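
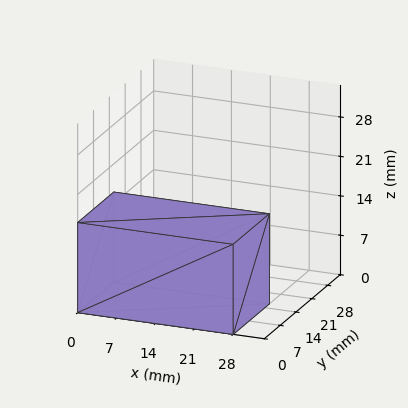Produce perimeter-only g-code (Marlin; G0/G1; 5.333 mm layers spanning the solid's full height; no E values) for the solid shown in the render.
Reading the render: the shape is a rectangular box, roughly 28 × 16 mm footprint and 16 mm tall (dimensions read to the nearest mm from the axis ticks). For the g-code, the solid's height is divided into equal slices at the stated Δz and each level perimeter traced with G1 moves after a G0 lift.

; perimeter-only toolpath
G21 ; units = mm
G90 ; absolute positioning
G28 ; home
; layer 1
G0 Z5.333
G0 X0.000 Y0.000
G1 X28.000 Y0.000
G1 X28.000 Y16.000
G1 X0.000 Y16.000
G1 X0.000 Y0.000
; layer 2
G0 Z10.667
G0 X0.000 Y0.000
G1 X28.000 Y0.000
G1 X28.000 Y16.000
G1 X0.000 Y16.000
G1 X0.000 Y0.000
; layer 3
G0 Z16.000
G0 X0.000 Y0.000
G1 X28.000 Y0.000
G1 X28.000 Y16.000
G1 X0.000 Y16.000
G1 X0.000 Y0.000
M2 ; end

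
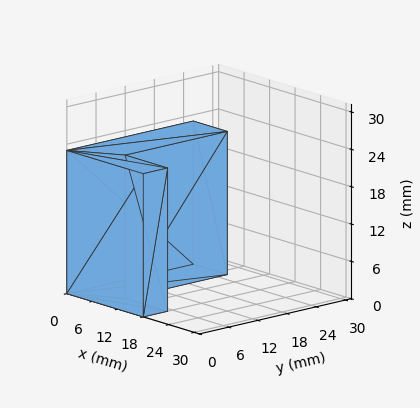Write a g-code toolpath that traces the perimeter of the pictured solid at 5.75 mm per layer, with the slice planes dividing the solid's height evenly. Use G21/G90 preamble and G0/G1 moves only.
Reading the render: the shape is an L-shaped prism: outer 18 × 26 mm, arm thicknesses ≈ 5 mm (horizontal) and 8 mm (vertical), extruded 23 mm in z (dimensions read to the nearest mm from the axis ticks). For the g-code, the solid's height is divided into equal slices at the stated Δz and each level perimeter traced with G1 moves after a G0 lift.

; perimeter-only toolpath
G21 ; units = mm
G90 ; absolute positioning
G28 ; home
; layer 1
G0 Z5.75
G0 X0.00 Y0.00
G1 X18.00 Y0.00
G1 X18.00 Y5.00
G1 X8.00 Y5.00
G1 X8.00 Y26.00
G1 X0.00 Y26.00
G1 X0.00 Y0.00
; layer 2
G0 Z11.50
G0 X0.00 Y0.00
G1 X18.00 Y0.00
G1 X18.00 Y5.00
G1 X8.00 Y5.00
G1 X8.00 Y26.00
G1 X0.00 Y26.00
G1 X0.00 Y0.00
; layer 3
G0 Z17.25
G0 X0.00 Y0.00
G1 X18.00 Y0.00
G1 X18.00 Y5.00
G1 X8.00 Y5.00
G1 X8.00 Y26.00
G1 X0.00 Y26.00
G1 X0.00 Y0.00
; layer 4
G0 Z23.00
G0 X0.00 Y0.00
G1 X18.00 Y0.00
G1 X18.00 Y5.00
G1 X8.00 Y5.00
G1 X8.00 Y26.00
G1 X0.00 Y26.00
G1 X0.00 Y0.00
M2 ; end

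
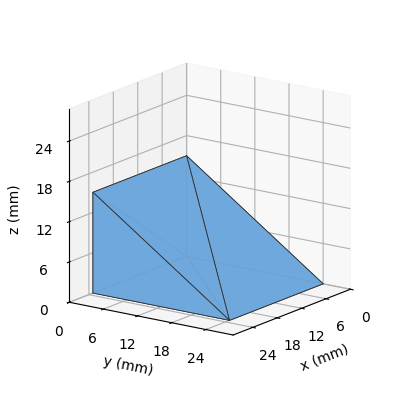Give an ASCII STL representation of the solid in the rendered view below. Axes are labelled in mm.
Reading the render: the shape is a wedge (ramp): 23 × 24 mm base, rising to 15 mm along the y=0 edge and sloping linearly to z=0 at y=24 (dimensions read to the nearest mm from the axis ticks). For the STL, each face is triangulated and given an outward normal.

solid part
  facet normal 0.0000 0.0000 -1.0000
    outer loop
      vertex 23.0 24.0 0.0
      vertex 23.0 0.0 0.0
      vertex 0.0 0.0 0.0
    endloop
  endfacet
  facet normal 0.0000 0.0000 -1.0000
    outer loop
      vertex 0.0 24.0 0.0
      vertex 23.0 24.0 0.0
      vertex 0.0 0.0 0.0
    endloop
  endfacet
  facet normal 0.0000 -1.0000 0.0000
    outer loop
      vertex 0.0 0.0 0.0
      vertex 23.0 0.0 0.0
      vertex 23.0 0.0 15.0
    endloop
  endfacet
  facet normal 0.0000 -1.0000 0.0000
    outer loop
      vertex 0.0 0.0 0.0
      vertex 23.0 0.0 15.0
      vertex 0.0 0.0 15.0
    endloop
  endfacet
  facet normal 0.0000 0.5300 0.8480
    outer loop
      vertex 0.0 0.0 15.0
      vertex 23.0 0.0 15.0
      vertex 23.0 24.0 0.0
    endloop
  endfacet
  facet normal 0.0000 0.5300 0.8480
    outer loop
      vertex 0.0 0.0 15.0
      vertex 23.0 24.0 0.0
      vertex 0.0 24.0 0.0
    endloop
  endfacet
  facet normal -1.0000 0.0000 0.0000
    outer loop
      vertex 0.0 0.0 15.0
      vertex 0.0 24.0 0.0
      vertex 0.0 0.0 0.0
    endloop
  endfacet
  facet normal 1.0000 0.0000 0.0000
    outer loop
      vertex 23.0 0.0 0.0
      vertex 23.0 24.0 0.0
      vertex 23.0 0.0 15.0
    endloop
  endfacet
endsolid part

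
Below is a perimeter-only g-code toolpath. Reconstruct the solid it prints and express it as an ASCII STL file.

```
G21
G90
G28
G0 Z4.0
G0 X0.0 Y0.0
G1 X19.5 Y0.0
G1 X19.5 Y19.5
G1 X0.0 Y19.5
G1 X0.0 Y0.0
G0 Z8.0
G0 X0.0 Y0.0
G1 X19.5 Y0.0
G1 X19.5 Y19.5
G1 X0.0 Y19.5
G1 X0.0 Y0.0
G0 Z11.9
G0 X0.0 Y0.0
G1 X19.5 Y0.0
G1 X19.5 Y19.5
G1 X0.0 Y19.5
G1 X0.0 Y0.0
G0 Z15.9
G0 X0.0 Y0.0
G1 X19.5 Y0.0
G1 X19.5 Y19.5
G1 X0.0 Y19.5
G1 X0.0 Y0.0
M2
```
solid part
  facet normal 0.0000 0.0000 -1.0000
    outer loop
      vertex 19.5 19.5 0.0
      vertex 19.5 0.0 0.0
      vertex 0.0 0.0 0.0
    endloop
  endfacet
  facet normal 0.0000 0.0000 -1.0000
    outer loop
      vertex 0.0 19.5 0.0
      vertex 19.5 19.5 0.0
      vertex 0.0 0.0 0.0
    endloop
  endfacet
  facet normal 0.0000 0.0000 1.0000
    outer loop
      vertex 0.0 0.0 15.9
      vertex 19.5 0.0 15.9
      vertex 19.5 19.5 15.9
    endloop
  endfacet
  facet normal 0.0000 0.0000 1.0000
    outer loop
      vertex 0.0 0.0 15.9
      vertex 19.5 19.5 15.9
      vertex 0.0 19.5 15.9
    endloop
  endfacet
  facet normal 0.0000 -1.0000 0.0000
    outer loop
      vertex 0.0 0.0 0.0
      vertex 19.5 0.0 0.0
      vertex 19.5 0.0 15.9
    endloop
  endfacet
  facet normal 0.0000 -1.0000 0.0000
    outer loop
      vertex 0.0 0.0 0.0
      vertex 19.5 0.0 15.9
      vertex 0.0 0.0 15.9
    endloop
  endfacet
  facet normal 0.0000 1.0000 0.0000
    outer loop
      vertex 19.5 19.5 15.9
      vertex 19.5 19.5 0.0
      vertex 0.0 19.5 0.0
    endloop
  endfacet
  facet normal 0.0000 1.0000 0.0000
    outer loop
      vertex 0.0 19.5 15.9
      vertex 19.5 19.5 15.9
      vertex 0.0 19.5 0.0
    endloop
  endfacet
  facet normal -1.0000 0.0000 0.0000
    outer loop
      vertex 0.0 19.5 15.9
      vertex 0.0 19.5 0.0
      vertex 0.0 0.0 0.0
    endloop
  endfacet
  facet normal -1.0000 0.0000 0.0000
    outer loop
      vertex 0.0 0.0 15.9
      vertex 0.0 19.5 15.9
      vertex 0.0 0.0 0.0
    endloop
  endfacet
  facet normal 1.0000 0.0000 0.0000
    outer loop
      vertex 19.5 0.0 0.0
      vertex 19.5 19.5 0.0
      vertex 19.5 19.5 15.9
    endloop
  endfacet
  facet normal 1.0000 0.0000 0.0000
    outer loop
      vertex 19.5 0.0 0.0
      vertex 19.5 19.5 15.9
      vertex 19.5 0.0 15.9
    endloop
  endfacet
endsolid part

The G0 Z moves step by Δz≈4.0 mm. Every layer's G1 loop is the same polygon, so the solid is a straight extrusion of it from z=0 to z≈15.9. Closing with flat bottom and top caps and triangulating gives 12 facets — a rectangular box, roughly 19.5 × 19.5 mm footprint and 15.9 mm tall.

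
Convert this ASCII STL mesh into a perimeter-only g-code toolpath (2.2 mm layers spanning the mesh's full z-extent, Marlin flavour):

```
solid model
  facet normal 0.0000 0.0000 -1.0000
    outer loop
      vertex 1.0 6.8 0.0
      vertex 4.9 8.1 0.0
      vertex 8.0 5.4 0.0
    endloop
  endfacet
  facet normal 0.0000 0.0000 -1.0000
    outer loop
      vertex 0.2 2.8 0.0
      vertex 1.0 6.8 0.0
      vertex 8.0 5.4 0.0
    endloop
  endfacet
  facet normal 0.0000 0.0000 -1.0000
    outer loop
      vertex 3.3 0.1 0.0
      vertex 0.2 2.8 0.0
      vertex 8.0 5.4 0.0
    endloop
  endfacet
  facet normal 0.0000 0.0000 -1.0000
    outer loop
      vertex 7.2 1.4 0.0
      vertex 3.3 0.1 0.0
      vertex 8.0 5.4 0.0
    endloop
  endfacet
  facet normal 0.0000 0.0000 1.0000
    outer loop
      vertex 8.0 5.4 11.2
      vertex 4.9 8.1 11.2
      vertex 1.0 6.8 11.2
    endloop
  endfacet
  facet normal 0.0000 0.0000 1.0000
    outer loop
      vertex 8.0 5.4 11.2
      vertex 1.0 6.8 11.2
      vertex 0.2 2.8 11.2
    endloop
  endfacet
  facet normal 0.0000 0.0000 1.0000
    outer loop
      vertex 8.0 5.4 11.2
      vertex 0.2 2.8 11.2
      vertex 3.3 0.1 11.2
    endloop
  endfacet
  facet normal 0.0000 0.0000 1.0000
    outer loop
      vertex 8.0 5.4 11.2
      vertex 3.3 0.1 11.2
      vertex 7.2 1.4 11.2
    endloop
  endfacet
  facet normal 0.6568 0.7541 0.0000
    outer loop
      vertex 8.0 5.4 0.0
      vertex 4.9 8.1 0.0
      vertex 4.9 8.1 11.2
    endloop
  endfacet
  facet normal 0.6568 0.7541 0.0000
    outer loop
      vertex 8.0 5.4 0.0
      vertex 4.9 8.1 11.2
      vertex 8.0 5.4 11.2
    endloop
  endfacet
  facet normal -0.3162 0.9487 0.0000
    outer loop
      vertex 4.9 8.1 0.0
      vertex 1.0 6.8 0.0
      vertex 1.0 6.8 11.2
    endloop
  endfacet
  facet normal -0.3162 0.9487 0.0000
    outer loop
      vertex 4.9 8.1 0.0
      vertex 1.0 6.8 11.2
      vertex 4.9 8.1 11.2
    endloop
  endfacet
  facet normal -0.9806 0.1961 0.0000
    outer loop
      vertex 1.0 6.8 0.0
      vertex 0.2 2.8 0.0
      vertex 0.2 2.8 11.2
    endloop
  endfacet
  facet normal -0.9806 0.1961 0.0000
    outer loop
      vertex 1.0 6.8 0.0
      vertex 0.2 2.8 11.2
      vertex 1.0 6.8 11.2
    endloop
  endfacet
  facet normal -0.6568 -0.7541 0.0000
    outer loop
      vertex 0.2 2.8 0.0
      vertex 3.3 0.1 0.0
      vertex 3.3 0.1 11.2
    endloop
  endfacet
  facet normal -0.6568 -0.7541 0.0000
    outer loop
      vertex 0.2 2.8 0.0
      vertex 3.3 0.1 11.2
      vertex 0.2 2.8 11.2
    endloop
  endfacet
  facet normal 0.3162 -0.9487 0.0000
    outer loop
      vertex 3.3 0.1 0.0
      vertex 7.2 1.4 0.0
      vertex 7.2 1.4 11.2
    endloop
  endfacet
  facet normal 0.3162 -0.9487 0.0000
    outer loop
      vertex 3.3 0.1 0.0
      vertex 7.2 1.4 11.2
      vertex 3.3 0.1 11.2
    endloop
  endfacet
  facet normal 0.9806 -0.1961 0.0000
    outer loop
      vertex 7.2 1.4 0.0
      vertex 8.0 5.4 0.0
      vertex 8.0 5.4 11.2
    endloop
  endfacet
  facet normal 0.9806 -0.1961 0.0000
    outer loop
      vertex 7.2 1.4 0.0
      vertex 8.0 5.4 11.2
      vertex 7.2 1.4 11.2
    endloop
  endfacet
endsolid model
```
; perimeter-only toolpath
G21 ; units = mm
G90 ; absolute positioning
G28 ; home
; layer 1
G0 Z2.2
G0 X8.0 Y5.4
G1 X4.9 Y8.1
G1 X1.0 Y6.8
G1 X0.2 Y2.8
G1 X3.3 Y0.1
G1 X7.2 Y1.4
G1 X8.0 Y5.4
; layer 2
G0 Z4.5
G0 X8.0 Y5.4
G1 X4.9 Y8.1
G1 X1.0 Y6.8
G1 X0.2 Y2.8
G1 X3.3 Y0.1
G1 X7.2 Y1.4
G1 X8.0 Y5.4
; layer 3
G0 Z6.7
G0 X8.0 Y5.4
G1 X4.9 Y8.1
G1 X1.0 Y6.8
G1 X0.2 Y2.8
G1 X3.3 Y0.1
G1 X7.2 Y1.4
G1 X8.0 Y5.4
; layer 4
G0 Z9.0
G0 X8.0 Y5.4
G1 X4.9 Y8.1
G1 X1.0 Y6.8
G1 X0.2 Y2.8
G1 X3.3 Y0.1
G1 X7.2 Y1.4
G1 X8.0 Y5.4
; layer 5
G0 Z11.2
G0 X8.0 Y5.4
G1 X4.9 Y8.1
G1 X1.0 Y6.8
G1 X0.2 Y2.8
G1 X3.3 Y0.1
G1 X7.2 Y1.4
G1 X8.0 Y5.4
M2 ; end

The solid is a regular 6-sided prism (a cylinder approximated with 6 flat sides), circumscribed radius ≈ 4.1 mm, height ≈ 11.2 mm. Slicing at Δz = 2.2 mm — 5 equal slices spanning the solid's height, so layer i sits at z = i·h/5 — gives 5 non-empty perimeters. Each is a 6-segment closed polygon; G0 lifts to the layer z and rapids to the start vertex, then G1 traces the edges.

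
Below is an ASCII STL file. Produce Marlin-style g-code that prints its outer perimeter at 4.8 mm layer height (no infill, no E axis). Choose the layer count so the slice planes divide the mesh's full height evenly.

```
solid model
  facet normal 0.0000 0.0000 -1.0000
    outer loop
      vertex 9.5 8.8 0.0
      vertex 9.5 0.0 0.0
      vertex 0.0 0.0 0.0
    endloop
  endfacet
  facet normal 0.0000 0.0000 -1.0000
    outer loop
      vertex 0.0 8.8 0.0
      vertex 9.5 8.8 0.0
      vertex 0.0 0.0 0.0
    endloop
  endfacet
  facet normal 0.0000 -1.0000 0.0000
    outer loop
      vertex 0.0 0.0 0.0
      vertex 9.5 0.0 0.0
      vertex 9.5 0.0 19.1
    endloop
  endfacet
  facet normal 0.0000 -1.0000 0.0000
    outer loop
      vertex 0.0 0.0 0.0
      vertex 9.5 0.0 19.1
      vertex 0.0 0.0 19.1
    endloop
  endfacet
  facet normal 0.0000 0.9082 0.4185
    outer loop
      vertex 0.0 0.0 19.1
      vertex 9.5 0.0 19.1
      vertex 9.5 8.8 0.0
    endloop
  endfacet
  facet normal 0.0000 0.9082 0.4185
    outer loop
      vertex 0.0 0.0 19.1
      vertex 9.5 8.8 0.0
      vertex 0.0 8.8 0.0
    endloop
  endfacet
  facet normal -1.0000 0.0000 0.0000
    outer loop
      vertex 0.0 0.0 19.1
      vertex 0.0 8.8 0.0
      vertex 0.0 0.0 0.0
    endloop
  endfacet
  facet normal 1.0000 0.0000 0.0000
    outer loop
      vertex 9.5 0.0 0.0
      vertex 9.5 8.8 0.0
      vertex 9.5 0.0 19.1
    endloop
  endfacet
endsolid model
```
; perimeter-only toolpath
G21 ; units = mm
G90 ; absolute positioning
G28 ; home
; layer 1
G0 Z4.8
G0 X0.0 Y0.0
G1 X9.5 Y0.0
G1 X9.5 Y6.6
G1 X0.0 Y6.6
G1 X0.0 Y0.0
; layer 2
G0 Z9.6
G0 X0.0 Y0.0
G1 X9.5 Y0.0
G1 X9.5 Y4.4
G1 X0.0 Y4.4
G1 X0.0 Y0.0
; layer 3
G0 Z14.3
G0 X0.0 Y0.0
G1 X9.5 Y0.0
G1 X9.5 Y2.2
G1 X0.0 Y2.2
G1 X0.0 Y0.0
M2 ; end

The solid is a wedge (ramp): 9.5 × 8.8 mm base, rising to 19.1 mm along the y=0 edge and sloping linearly to z=0 at y=8.8. Slicing at Δz = 4.8 mm — 4 equal slices spanning the solid's height, so layer i sits at z = i·h/4 — gives 3 non-empty perimeters. Each is a 4-segment closed polygon; G0 lifts to the layer z and rapids to the start vertex, then G1 traces the edges. The cross-section shrinks linearly with z (the slice at the apex is degenerate and omitted).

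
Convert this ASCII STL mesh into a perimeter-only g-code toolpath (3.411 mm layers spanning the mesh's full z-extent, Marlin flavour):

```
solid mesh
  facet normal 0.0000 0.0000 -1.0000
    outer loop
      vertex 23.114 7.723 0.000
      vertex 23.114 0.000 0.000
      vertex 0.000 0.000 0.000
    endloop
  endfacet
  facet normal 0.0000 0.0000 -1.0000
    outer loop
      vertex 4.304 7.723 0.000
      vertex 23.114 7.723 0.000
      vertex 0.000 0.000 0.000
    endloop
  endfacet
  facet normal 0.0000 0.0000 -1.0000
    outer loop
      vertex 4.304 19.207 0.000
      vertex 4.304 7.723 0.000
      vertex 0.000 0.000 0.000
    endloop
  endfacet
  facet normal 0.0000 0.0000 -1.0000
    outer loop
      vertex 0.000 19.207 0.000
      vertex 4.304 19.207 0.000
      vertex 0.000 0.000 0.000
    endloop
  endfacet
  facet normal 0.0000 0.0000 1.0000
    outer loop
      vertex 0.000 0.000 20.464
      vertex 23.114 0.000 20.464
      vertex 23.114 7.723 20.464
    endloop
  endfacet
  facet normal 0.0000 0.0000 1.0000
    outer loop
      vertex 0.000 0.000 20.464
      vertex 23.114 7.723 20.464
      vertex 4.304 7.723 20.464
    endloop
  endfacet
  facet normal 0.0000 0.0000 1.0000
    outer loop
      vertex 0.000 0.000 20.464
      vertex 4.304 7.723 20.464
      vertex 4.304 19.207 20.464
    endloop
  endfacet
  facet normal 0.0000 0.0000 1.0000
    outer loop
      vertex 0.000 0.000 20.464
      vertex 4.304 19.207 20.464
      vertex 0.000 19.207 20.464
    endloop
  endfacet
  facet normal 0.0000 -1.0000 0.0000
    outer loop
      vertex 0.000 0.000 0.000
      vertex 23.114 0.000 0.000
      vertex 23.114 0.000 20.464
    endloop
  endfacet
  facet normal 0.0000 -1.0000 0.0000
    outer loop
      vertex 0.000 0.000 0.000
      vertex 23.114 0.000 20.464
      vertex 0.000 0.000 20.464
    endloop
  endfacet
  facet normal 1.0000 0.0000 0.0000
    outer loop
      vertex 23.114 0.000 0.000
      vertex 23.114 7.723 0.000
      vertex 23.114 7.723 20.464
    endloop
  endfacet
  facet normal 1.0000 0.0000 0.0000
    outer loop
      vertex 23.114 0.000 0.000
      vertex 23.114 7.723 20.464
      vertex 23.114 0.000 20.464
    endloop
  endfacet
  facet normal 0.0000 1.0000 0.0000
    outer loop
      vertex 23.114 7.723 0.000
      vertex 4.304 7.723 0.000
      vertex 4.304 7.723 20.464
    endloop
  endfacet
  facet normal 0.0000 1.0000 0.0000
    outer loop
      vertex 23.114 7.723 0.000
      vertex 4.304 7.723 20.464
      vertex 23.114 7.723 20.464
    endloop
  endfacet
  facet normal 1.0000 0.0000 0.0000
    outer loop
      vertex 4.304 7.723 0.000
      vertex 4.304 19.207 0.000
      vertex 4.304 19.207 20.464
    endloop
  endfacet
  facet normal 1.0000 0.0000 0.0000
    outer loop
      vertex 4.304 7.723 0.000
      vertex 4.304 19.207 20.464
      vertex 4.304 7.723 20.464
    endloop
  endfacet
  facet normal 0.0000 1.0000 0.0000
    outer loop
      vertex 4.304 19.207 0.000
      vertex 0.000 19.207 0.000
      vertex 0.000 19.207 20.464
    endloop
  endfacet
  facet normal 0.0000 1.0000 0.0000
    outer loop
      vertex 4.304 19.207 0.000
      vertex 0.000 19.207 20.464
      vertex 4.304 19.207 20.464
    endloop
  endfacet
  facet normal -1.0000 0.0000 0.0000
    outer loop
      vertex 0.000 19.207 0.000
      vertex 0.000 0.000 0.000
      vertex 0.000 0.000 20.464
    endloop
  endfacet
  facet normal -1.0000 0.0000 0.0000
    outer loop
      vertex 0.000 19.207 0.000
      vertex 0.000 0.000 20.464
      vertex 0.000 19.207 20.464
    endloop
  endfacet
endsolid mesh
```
; perimeter-only toolpath
G21 ; units = mm
G90 ; absolute positioning
G28 ; home
; layer 1
G0 Z3.411
G0 X0.000 Y0.000
G1 X23.114 Y0.000
G1 X23.114 Y7.723
G1 X4.304 Y7.723
G1 X4.304 Y19.207
G1 X0.000 Y19.207
G1 X0.000 Y0.000
; layer 2
G0 Z6.821
G0 X0.000 Y0.000
G1 X23.114 Y0.000
G1 X23.114 Y7.723
G1 X4.304 Y7.723
G1 X4.304 Y19.207
G1 X0.000 Y19.207
G1 X0.000 Y0.000
; layer 3
G0 Z10.232
G0 X0.000 Y0.000
G1 X23.114 Y0.000
G1 X23.114 Y7.723
G1 X4.304 Y7.723
G1 X4.304 Y19.207
G1 X0.000 Y19.207
G1 X0.000 Y0.000
; layer 4
G0 Z13.643
G0 X0.000 Y0.000
G1 X23.114 Y0.000
G1 X23.114 Y7.723
G1 X4.304 Y7.723
G1 X4.304 Y19.207
G1 X0.000 Y19.207
G1 X0.000 Y0.000
; layer 5
G0 Z17.053
G0 X0.000 Y0.000
G1 X23.114 Y0.000
G1 X23.114 Y7.723
G1 X4.304 Y7.723
G1 X4.304 Y19.207
G1 X0.000 Y19.207
G1 X0.000 Y0.000
; layer 6
G0 Z20.464
G0 X0.000 Y0.000
G1 X23.114 Y0.000
G1 X23.114 Y7.723
G1 X4.304 Y7.723
G1 X4.304 Y19.207
G1 X0.000 Y19.207
G1 X0.000 Y0.000
M2 ; end

The solid is an L-shaped prism: outer 23.1 × 19.2 mm, arm thicknesses ≈ 7.72 mm (horizontal) and 4.3 mm (vertical), extruded 20.5 mm in z. Slicing at Δz = 3.411 mm — 6 equal slices spanning the solid's height, so layer i sits at z = i·h/6 — gives 6 non-empty perimeters. Each is a 6-segment closed polygon; G0 lifts to the layer z and rapids to the start vertex, then G1 traces the edges.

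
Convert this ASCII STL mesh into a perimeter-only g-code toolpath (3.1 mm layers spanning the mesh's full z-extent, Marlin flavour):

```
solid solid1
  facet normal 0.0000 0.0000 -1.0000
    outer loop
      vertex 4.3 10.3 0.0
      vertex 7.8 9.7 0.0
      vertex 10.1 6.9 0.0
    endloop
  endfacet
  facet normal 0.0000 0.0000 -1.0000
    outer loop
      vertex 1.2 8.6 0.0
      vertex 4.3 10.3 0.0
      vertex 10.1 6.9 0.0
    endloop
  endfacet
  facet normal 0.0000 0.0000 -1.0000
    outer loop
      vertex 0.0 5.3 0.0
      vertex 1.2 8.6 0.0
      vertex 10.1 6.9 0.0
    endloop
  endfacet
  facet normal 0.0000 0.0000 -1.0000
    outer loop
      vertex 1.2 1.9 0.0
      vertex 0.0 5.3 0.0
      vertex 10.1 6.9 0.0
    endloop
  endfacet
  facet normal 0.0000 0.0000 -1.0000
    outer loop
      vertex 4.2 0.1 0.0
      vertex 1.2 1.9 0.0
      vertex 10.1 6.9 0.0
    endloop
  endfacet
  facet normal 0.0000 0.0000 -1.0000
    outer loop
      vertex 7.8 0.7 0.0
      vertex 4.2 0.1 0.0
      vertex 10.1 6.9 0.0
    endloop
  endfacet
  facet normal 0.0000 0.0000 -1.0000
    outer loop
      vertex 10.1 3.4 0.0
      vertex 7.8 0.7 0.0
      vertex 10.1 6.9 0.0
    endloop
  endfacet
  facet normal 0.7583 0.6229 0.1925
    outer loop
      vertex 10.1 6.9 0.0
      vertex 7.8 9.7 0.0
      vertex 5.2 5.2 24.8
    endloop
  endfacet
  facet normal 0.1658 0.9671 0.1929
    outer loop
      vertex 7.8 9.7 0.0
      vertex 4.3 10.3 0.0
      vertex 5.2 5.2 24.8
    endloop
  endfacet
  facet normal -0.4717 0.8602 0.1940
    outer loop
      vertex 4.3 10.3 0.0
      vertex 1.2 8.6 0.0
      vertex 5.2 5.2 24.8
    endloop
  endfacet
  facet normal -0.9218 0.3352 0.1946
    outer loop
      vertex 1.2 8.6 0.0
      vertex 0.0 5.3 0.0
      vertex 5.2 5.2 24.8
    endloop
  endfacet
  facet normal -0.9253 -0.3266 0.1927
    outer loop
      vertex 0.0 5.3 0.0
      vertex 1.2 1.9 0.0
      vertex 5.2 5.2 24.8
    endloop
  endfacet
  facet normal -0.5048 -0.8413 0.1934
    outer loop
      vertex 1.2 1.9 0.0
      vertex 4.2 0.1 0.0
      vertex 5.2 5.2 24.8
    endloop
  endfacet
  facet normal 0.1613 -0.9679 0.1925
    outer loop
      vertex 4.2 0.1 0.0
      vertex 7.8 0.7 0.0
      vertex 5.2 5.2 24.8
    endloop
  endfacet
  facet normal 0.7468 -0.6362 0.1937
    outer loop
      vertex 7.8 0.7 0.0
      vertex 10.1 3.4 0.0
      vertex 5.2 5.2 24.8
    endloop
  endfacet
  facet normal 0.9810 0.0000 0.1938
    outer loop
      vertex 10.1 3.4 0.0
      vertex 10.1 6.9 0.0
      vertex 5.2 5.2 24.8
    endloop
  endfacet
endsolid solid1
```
; perimeter-only toolpath
G21 ; units = mm
G90 ; absolute positioning
G28 ; home
; layer 1
G0 Z3.1
G0 X9.5 Y6.7
G1 X7.5 Y9.1
G1 X4.4 Y9.7
G1 X1.7 Y8.2
G1 X0.7 Y5.3
G1 X1.7 Y2.3
G1 X4.3 Y0.7
G1 X7.5 Y1.3
G1 X9.5 Y3.6
G1 X9.5 Y6.7
; layer 2
G0 Z6.2
G0 X8.9 Y6.5
G1 X7.1 Y8.6
G1 X4.5 Y9.0
G1 X2.2 Y7.7
G1 X1.3 Y5.3
G1 X2.2 Y2.7
G1 X4.5 Y1.4
G1 X7.1 Y1.8
G1 X8.9 Y3.8
G1 X8.9 Y6.5
; layer 3
G0 Z9.3
G0 X8.3 Y6.3
G1 X6.8 Y8.0
G1 X4.6 Y8.4
G1 X2.7 Y7.3
G1 X2.0 Y5.3
G1 X2.7 Y3.1
G1 X4.6 Y2.0
G1 X6.8 Y2.4
G1 X8.3 Y4.1
G1 X8.3 Y6.3
; layer 4
G0 Z12.4
G0 X7.7 Y6.1
G1 X6.5 Y7.4
G1 X4.8 Y7.8
G1 X3.2 Y6.9
G1 X2.6 Y5.2
G1 X3.2 Y3.5
G1 X4.7 Y2.6
G1 X6.5 Y3.0
G1 X7.7 Y4.3
G1 X7.7 Y6.1
; layer 5
G0 Z15.5
G0 X7.0 Y5.8
G1 X6.2 Y6.9
G1 X4.9 Y7.1
G1 X3.7 Y6.5
G1 X3.2 Y5.2
G1 X3.7 Y4.0
G1 X4.8 Y3.3
G1 X6.2 Y3.5
G1 X7.0 Y4.5
G1 X7.0 Y5.8
; layer 6
G0 Z18.6
G0 X6.4 Y5.6
G1 X5.9 Y6.3
G1 X5.0 Y6.5
G1 X4.2 Y6.1
G1 X3.9 Y5.2
G1 X4.2 Y4.4
G1 X5.0 Y3.9
G1 X5.9 Y4.1
G1 X6.4 Y4.8
G1 X6.4 Y5.6
; layer 7
G0 Z21.7
G0 X5.8 Y5.4
G1 X5.5 Y5.8
G1 X5.1 Y5.8
G1 X4.7 Y5.6
G1 X4.5 Y5.2
G1 X4.7 Y4.8
G1 X5.1 Y4.6
G1 X5.5 Y4.6
G1 X5.8 Y5.0
G1 X5.8 Y5.4
M2 ; end

The solid is a regular 9-sided pyramid, base circumscribed radius ≈ 5.2 mm, apex at z ≈ 24.8 mm. Slicing at Δz = 3.1 mm — 8 equal slices spanning the solid's height, so layer i sits at z = i·h/8 — gives 7 non-empty perimeters. Each is a 9-segment closed polygon; G0 lifts to the layer z and rapids to the start vertex, then G1 traces the edges. The cross-section shrinks linearly with z (the slice at the apex is degenerate and omitted).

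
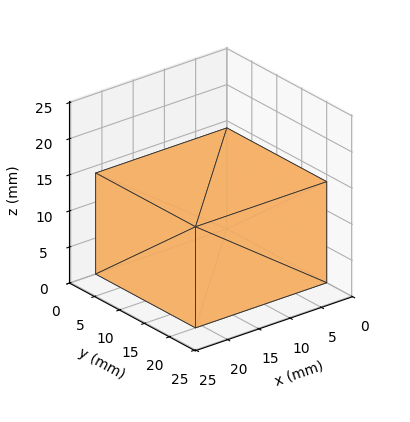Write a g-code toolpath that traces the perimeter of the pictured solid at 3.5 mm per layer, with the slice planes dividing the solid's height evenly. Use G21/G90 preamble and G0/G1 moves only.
Reading the render: the shape is a rectangular box, roughly 21 × 20 mm footprint and 14 mm tall (dimensions read to the nearest mm from the axis ticks). For the g-code, the solid's height is divided into equal slices at the stated Δz and each level perimeter traced with G1 moves after a G0 lift.

; perimeter-only toolpath
G21 ; units = mm
G90 ; absolute positioning
G28 ; home
; layer 1
G0 Z3.5
G0 X0.0 Y0.0
G1 X21.0 Y0.0
G1 X21.0 Y20.0
G1 X0.0 Y20.0
G1 X0.0 Y0.0
; layer 2
G0 Z7.0
G0 X0.0 Y0.0
G1 X21.0 Y0.0
G1 X21.0 Y20.0
G1 X0.0 Y20.0
G1 X0.0 Y0.0
; layer 3
G0 Z10.5
G0 X0.0 Y0.0
G1 X21.0 Y0.0
G1 X21.0 Y20.0
G1 X0.0 Y20.0
G1 X0.0 Y0.0
; layer 4
G0 Z14.0
G0 X0.0 Y0.0
G1 X21.0 Y0.0
G1 X21.0 Y20.0
G1 X0.0 Y20.0
G1 X0.0 Y0.0
M2 ; end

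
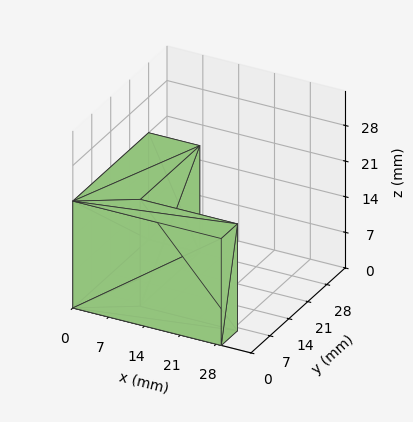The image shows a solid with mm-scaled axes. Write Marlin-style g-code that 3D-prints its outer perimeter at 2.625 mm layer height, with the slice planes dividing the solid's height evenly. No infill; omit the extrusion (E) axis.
Reading the render: the shape is an L-shaped prism: outer 29 × 28 mm, arm thicknesses ≈ 6 mm (horizontal) and 10 mm (vertical), extruded 21 mm in z (dimensions read to the nearest mm from the axis ticks). For the g-code, the solid's height is divided into equal slices at the stated Δz and each level perimeter traced with G1 moves after a G0 lift.

; perimeter-only toolpath
G21 ; units = mm
G90 ; absolute positioning
G28 ; home
; layer 1
G0 Z2.625
G0 X0.000 Y0.000
G1 X29.000 Y0.000
G1 X29.000 Y6.000
G1 X10.000 Y6.000
G1 X10.000 Y28.000
G1 X0.000 Y28.000
G1 X0.000 Y0.000
; layer 2
G0 Z5.250
G0 X0.000 Y0.000
G1 X29.000 Y0.000
G1 X29.000 Y6.000
G1 X10.000 Y6.000
G1 X10.000 Y28.000
G1 X0.000 Y28.000
G1 X0.000 Y0.000
; layer 3
G0 Z7.875
G0 X0.000 Y0.000
G1 X29.000 Y0.000
G1 X29.000 Y6.000
G1 X10.000 Y6.000
G1 X10.000 Y28.000
G1 X0.000 Y28.000
G1 X0.000 Y0.000
; layer 4
G0 Z10.500
G0 X0.000 Y0.000
G1 X29.000 Y0.000
G1 X29.000 Y6.000
G1 X10.000 Y6.000
G1 X10.000 Y28.000
G1 X0.000 Y28.000
G1 X0.000 Y0.000
; layer 5
G0 Z13.125
G0 X0.000 Y0.000
G1 X29.000 Y0.000
G1 X29.000 Y6.000
G1 X10.000 Y6.000
G1 X10.000 Y28.000
G1 X0.000 Y28.000
G1 X0.000 Y0.000
; layer 6
G0 Z15.750
G0 X0.000 Y0.000
G1 X29.000 Y0.000
G1 X29.000 Y6.000
G1 X10.000 Y6.000
G1 X10.000 Y28.000
G1 X0.000 Y28.000
G1 X0.000 Y0.000
; layer 7
G0 Z18.375
G0 X0.000 Y0.000
G1 X29.000 Y0.000
G1 X29.000 Y6.000
G1 X10.000 Y6.000
G1 X10.000 Y28.000
G1 X0.000 Y28.000
G1 X0.000 Y0.000
; layer 8
G0 Z21.000
G0 X0.000 Y0.000
G1 X29.000 Y0.000
G1 X29.000 Y6.000
G1 X10.000 Y6.000
G1 X10.000 Y28.000
G1 X0.000 Y28.000
G1 X0.000 Y0.000
M2 ; end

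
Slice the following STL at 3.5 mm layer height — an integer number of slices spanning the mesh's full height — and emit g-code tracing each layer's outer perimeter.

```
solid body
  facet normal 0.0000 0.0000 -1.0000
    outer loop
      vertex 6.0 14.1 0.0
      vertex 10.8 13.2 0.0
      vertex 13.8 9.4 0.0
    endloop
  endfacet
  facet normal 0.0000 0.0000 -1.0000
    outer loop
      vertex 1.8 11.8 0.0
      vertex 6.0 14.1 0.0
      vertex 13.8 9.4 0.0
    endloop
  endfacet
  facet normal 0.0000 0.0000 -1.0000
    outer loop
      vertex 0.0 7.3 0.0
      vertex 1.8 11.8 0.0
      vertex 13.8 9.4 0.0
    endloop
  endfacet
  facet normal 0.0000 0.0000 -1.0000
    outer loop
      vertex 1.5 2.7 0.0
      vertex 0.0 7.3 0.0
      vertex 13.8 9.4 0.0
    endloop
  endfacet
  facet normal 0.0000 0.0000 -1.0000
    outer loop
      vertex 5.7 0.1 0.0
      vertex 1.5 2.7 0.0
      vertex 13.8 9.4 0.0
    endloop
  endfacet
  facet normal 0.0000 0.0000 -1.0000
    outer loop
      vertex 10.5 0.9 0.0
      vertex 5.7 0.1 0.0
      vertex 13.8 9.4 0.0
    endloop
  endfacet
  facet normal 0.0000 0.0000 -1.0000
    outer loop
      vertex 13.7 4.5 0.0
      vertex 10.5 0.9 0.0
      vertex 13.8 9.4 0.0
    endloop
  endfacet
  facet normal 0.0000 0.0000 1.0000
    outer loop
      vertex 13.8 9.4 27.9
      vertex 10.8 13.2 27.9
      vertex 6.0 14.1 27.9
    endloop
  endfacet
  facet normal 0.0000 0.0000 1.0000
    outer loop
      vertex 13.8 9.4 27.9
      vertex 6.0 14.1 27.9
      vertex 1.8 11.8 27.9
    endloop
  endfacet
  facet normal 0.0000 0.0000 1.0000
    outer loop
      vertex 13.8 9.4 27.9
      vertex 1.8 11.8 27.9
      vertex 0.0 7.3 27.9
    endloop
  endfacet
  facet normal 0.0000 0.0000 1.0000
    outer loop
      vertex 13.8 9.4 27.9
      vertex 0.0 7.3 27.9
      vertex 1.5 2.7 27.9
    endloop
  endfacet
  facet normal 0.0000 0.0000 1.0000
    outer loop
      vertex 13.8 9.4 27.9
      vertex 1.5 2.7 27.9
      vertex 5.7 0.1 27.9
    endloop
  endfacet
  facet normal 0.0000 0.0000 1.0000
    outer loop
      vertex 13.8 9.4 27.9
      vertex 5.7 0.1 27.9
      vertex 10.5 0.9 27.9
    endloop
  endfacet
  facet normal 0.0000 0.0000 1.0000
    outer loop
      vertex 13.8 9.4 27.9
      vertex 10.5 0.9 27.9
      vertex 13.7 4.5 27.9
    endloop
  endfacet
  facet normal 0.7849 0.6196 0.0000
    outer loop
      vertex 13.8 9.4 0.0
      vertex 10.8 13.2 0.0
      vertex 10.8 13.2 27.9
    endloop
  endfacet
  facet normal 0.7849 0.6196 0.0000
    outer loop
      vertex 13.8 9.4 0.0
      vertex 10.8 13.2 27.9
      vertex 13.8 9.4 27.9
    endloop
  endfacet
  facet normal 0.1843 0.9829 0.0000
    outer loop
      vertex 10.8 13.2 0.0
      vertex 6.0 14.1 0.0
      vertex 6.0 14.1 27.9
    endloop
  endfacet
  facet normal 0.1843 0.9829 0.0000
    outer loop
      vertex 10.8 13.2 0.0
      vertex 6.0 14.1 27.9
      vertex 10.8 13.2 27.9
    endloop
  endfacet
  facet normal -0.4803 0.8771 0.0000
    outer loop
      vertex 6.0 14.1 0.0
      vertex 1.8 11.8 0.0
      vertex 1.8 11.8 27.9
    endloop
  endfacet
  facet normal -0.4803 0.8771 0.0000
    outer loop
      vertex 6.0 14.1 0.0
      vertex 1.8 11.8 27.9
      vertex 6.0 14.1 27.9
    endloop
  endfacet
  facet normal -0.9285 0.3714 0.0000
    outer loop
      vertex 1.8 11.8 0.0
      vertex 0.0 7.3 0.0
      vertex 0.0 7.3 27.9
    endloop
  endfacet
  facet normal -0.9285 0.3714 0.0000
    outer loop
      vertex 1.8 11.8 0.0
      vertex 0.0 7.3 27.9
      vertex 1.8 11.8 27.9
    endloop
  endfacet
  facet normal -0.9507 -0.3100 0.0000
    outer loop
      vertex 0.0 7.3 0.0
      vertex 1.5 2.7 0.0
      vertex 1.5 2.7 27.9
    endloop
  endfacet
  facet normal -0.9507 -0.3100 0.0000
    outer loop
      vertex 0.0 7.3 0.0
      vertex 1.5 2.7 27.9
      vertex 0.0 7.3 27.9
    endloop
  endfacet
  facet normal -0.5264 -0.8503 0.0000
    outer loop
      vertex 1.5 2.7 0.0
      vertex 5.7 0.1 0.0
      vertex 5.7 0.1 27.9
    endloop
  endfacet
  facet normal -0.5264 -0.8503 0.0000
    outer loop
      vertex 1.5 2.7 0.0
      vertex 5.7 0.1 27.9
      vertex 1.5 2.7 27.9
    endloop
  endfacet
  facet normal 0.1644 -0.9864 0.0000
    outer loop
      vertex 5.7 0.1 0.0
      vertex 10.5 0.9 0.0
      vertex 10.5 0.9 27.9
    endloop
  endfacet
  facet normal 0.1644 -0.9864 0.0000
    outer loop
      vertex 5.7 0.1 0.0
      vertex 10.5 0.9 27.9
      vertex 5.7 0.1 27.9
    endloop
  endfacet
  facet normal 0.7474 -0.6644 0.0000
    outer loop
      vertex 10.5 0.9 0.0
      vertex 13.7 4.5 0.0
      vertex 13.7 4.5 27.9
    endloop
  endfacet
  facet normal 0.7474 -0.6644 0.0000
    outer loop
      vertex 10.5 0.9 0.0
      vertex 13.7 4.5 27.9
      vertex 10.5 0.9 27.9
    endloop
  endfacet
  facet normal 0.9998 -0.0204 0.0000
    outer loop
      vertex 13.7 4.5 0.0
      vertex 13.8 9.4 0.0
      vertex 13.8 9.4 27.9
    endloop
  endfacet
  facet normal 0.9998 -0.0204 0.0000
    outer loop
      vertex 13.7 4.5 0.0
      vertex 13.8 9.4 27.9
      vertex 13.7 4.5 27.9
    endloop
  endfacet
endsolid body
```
; perimeter-only toolpath
G21 ; units = mm
G90 ; absolute positioning
G28 ; home
; layer 1
G0 Z3.5
G0 X13.8 Y9.4
G1 X10.8 Y13.2
G1 X6.0 Y14.1
G1 X1.8 Y11.8
G1 X0.0 Y7.3
G1 X1.5 Y2.7
G1 X5.7 Y0.1
G1 X10.5 Y0.9
G1 X13.7 Y4.5
G1 X13.8 Y9.4
; layer 2
G0 Z7.0
G0 X13.8 Y9.4
G1 X10.8 Y13.2
G1 X6.0 Y14.1
G1 X1.8 Y11.8
G1 X0.0 Y7.3
G1 X1.5 Y2.7
G1 X5.7 Y0.1
G1 X10.5 Y0.9
G1 X13.7 Y4.5
G1 X13.8 Y9.4
; layer 3
G0 Z10.5
G0 X13.8 Y9.4
G1 X10.8 Y13.2
G1 X6.0 Y14.1
G1 X1.8 Y11.8
G1 X0.0 Y7.3
G1 X1.5 Y2.7
G1 X5.7 Y0.1
G1 X10.5 Y0.9
G1 X13.7 Y4.5
G1 X13.8 Y9.4
; layer 4
G0 Z13.9
G0 X13.8 Y9.4
G1 X10.8 Y13.2
G1 X6.0 Y14.1
G1 X1.8 Y11.8
G1 X0.0 Y7.3
G1 X1.5 Y2.7
G1 X5.7 Y0.1
G1 X10.5 Y0.9
G1 X13.7 Y4.5
G1 X13.8 Y9.4
; layer 5
G0 Z17.4
G0 X13.8 Y9.4
G1 X10.8 Y13.2
G1 X6.0 Y14.1
G1 X1.8 Y11.8
G1 X0.0 Y7.3
G1 X1.5 Y2.7
G1 X5.7 Y0.1
G1 X10.5 Y0.9
G1 X13.7 Y4.5
G1 X13.8 Y9.4
; layer 6
G0 Z20.9
G0 X13.8 Y9.4
G1 X10.8 Y13.2
G1 X6.0 Y14.1
G1 X1.8 Y11.8
G1 X0.0 Y7.3
G1 X1.5 Y2.7
G1 X5.7 Y0.1
G1 X10.5 Y0.9
G1 X13.7 Y4.5
G1 X13.8 Y9.4
; layer 7
G0 Z24.4
G0 X13.8 Y9.4
G1 X10.8 Y13.2
G1 X6.0 Y14.1
G1 X1.8 Y11.8
G1 X0.0 Y7.3
G1 X1.5 Y2.7
G1 X5.7 Y0.1
G1 X10.5 Y0.9
G1 X13.7 Y4.5
G1 X13.8 Y9.4
; layer 8
G0 Z27.9
G0 X13.8 Y9.4
G1 X10.8 Y13.2
G1 X6.0 Y14.1
G1 X1.8 Y11.8
G1 X0.0 Y7.3
G1 X1.5 Y2.7
G1 X5.7 Y0.1
G1 X10.5 Y0.9
G1 X13.7 Y4.5
G1 X13.8 Y9.4
M2 ; end

The solid is a regular 9-sided prism (a cylinder approximated with 9 flat sides), circumscribed radius ≈ 7.1 mm, height ≈ 27.9 mm. Slicing at Δz = 3.5 mm — 8 equal slices spanning the solid's height, so layer i sits at z = i·h/8 — gives 8 non-empty perimeters. Each is a 9-segment closed polygon; G0 lifts to the layer z and rapids to the start vertex, then G1 traces the edges.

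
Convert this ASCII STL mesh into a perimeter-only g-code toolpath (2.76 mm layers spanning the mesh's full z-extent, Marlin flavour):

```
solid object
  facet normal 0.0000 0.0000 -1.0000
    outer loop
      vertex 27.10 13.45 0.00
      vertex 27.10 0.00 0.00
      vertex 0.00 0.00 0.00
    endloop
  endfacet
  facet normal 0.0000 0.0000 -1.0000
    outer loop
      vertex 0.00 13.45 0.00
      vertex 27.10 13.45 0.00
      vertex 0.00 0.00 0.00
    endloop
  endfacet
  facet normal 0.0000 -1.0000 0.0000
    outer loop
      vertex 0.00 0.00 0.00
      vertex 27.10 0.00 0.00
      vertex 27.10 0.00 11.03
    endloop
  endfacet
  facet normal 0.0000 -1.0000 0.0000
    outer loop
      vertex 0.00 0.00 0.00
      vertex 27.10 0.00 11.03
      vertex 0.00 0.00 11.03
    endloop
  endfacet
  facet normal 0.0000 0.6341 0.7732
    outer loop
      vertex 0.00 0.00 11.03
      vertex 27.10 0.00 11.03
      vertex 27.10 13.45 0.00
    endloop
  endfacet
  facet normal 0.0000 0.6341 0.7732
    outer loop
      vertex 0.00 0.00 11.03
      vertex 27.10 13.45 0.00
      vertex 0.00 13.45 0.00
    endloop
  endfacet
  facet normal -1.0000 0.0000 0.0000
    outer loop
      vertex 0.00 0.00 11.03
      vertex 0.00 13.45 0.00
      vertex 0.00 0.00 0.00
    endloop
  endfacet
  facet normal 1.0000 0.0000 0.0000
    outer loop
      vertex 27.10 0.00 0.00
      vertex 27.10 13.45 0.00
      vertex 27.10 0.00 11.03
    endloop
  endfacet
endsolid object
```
; perimeter-only toolpath
G21 ; units = mm
G90 ; absolute positioning
G28 ; home
; layer 1
G0 Z2.76
G0 X0.00 Y0.00
G1 X27.10 Y0.00
G1 X27.10 Y10.09
G1 X0.00 Y10.09
G1 X0.00 Y0.00
; layer 2
G0 Z5.51
G0 X0.00 Y0.00
G1 X27.10 Y0.00
G1 X27.10 Y6.72
G1 X0.00 Y6.72
G1 X0.00 Y0.00
; layer 3
G0 Z8.27
G0 X0.00 Y0.00
G1 X27.10 Y0.00
G1 X27.10 Y3.36
G1 X0.00 Y3.36
G1 X0.00 Y0.00
M2 ; end

The solid is a wedge (ramp): 27.1 × 13.4 mm base, rising to 11 mm along the y=0 edge and sloping linearly to z=0 at y=13.4. Slicing at Δz = 2.76 mm — 4 equal slices spanning the solid's height, so layer i sits at z = i·h/4 — gives 3 non-empty perimeters. Each is a 4-segment closed polygon; G0 lifts to the layer z and rapids to the start vertex, then G1 traces the edges. The cross-section shrinks linearly with z (the slice at the apex is degenerate and omitted).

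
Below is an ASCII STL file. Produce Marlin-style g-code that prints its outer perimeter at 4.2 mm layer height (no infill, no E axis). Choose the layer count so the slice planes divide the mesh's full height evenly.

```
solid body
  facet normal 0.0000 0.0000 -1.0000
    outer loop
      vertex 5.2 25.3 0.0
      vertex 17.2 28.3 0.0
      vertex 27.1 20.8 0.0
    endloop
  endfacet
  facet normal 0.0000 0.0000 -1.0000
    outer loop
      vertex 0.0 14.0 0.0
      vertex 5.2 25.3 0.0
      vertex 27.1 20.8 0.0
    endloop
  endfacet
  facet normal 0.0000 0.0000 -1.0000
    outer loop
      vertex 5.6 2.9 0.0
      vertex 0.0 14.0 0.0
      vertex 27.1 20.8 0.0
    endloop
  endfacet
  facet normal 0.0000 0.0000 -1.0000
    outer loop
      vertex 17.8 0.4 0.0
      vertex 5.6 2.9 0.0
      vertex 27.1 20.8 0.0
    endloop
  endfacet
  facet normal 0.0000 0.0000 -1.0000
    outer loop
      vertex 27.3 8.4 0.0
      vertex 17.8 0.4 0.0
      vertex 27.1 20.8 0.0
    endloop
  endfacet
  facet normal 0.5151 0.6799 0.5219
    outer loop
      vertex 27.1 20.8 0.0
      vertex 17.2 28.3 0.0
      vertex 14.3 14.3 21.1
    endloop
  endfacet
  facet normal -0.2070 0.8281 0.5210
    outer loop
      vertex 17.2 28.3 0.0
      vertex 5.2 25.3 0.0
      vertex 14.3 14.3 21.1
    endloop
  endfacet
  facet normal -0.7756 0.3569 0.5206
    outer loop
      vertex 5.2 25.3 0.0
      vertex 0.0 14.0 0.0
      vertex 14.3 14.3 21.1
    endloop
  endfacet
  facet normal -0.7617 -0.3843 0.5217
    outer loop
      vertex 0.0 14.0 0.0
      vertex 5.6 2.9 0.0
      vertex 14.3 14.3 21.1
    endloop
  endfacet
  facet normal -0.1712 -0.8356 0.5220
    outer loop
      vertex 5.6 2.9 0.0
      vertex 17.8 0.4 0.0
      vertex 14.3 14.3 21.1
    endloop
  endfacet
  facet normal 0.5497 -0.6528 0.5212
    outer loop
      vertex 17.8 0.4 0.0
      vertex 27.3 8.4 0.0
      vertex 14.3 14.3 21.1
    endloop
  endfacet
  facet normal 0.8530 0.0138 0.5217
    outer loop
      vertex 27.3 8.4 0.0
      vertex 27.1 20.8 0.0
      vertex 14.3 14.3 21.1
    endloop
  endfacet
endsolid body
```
; perimeter-only toolpath
G21 ; units = mm
G90 ; absolute positioning
G28 ; home
; layer 1
G0 Z4.2
G0 X24.5 Y19.5
G1 X16.6 Y25.5
G1 X7.0 Y23.1
G1 X2.9 Y14.1
G1 X7.3 Y5.2
G1 X17.1 Y3.2
G1 X24.7 Y9.6
G1 X24.5 Y19.5
; layer 2
G0 Z8.4
G0 X22.0 Y18.2
G1 X16.0 Y22.7
G1 X8.8 Y20.9
G1 X5.7 Y14.1
G1 X9.1 Y7.5
G1 X16.4 Y6.0
G1 X22.1 Y10.8
G1 X22.0 Y18.2
; layer 3
G0 Z12.7
G0 X19.4 Y16.9
G1 X15.5 Y19.9
G1 X10.7 Y18.7
G1 X8.6 Y14.2
G1 X10.8 Y9.7
G1 X15.7 Y8.7
G1 X19.5 Y11.9
G1 X19.4 Y16.9
; layer 4
G0 Z16.9
G0 X16.9 Y15.6
G1 X14.9 Y17.1
G1 X12.5 Y16.5
G1 X11.4 Y14.2
G1 X12.6 Y12.0
G1 X15.0 Y11.5
G1 X16.9 Y13.1
G1 X16.9 Y15.6
M2 ; end

The solid is a regular 7-sided pyramid, base circumscribed radius ≈ 14.3 mm, apex at z ≈ 21.1 mm. Slicing at Δz = 4.2 mm — 5 equal slices spanning the solid's height, so layer i sits at z = i·h/5 — gives 4 non-empty perimeters. Each is a 7-segment closed polygon; G0 lifts to the layer z and rapids to the start vertex, then G1 traces the edges. The cross-section shrinks linearly with z (the slice at the apex is degenerate and omitted).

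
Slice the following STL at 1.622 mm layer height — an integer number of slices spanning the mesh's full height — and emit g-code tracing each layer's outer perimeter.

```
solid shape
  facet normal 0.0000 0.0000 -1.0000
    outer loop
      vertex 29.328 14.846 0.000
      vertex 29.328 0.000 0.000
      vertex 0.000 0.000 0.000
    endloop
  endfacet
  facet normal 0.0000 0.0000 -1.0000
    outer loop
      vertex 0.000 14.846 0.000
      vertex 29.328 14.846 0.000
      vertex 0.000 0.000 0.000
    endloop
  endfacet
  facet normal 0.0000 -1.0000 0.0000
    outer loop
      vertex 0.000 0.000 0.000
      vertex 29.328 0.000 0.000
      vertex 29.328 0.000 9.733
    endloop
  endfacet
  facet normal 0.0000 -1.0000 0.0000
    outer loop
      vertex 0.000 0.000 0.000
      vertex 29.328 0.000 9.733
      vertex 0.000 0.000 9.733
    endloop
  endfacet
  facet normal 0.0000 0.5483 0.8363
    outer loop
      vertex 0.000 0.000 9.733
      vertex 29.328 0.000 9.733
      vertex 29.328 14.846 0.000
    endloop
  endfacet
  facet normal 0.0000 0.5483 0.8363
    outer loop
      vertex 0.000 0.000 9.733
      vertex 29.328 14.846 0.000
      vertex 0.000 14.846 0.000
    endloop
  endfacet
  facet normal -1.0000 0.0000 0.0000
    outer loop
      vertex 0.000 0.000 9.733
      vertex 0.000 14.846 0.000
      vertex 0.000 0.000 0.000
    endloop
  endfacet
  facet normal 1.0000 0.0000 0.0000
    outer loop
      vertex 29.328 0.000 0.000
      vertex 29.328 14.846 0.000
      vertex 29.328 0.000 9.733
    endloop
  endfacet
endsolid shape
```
; perimeter-only toolpath
G21 ; units = mm
G90 ; absolute positioning
G28 ; home
; layer 1
G0 Z1.622
G0 X0.000 Y0.000
G1 X29.328 Y0.000
G1 X29.328 Y12.372
G1 X0.000 Y12.372
G1 X0.000 Y0.000
; layer 2
G0 Z3.244
G0 X0.000 Y0.000
G1 X29.328 Y0.000
G1 X29.328 Y9.897
G1 X0.000 Y9.897
G1 X0.000 Y0.000
; layer 3
G0 Z4.867
G0 X0.000 Y0.000
G1 X29.328 Y0.000
G1 X29.328 Y7.423
G1 X0.000 Y7.423
G1 X0.000 Y0.000
; layer 4
G0 Z6.489
G0 X0.000 Y0.000
G1 X29.328 Y0.000
G1 X29.328 Y4.949
G1 X0.000 Y4.949
G1 X0.000 Y0.000
; layer 5
G0 Z8.111
G0 X0.000 Y0.000
G1 X29.328 Y0.000
G1 X29.328 Y2.474
G1 X0.000 Y2.474
G1 X0.000 Y0.000
M2 ; end

The solid is a wedge (ramp): 29.3 × 14.8 mm base, rising to 9.73 mm along the y=0 edge and sloping linearly to z=0 at y=14.8. Slicing at Δz = 1.622 mm — 6 equal slices spanning the solid's height, so layer i sits at z = i·h/6 — gives 5 non-empty perimeters. Each is a 4-segment closed polygon; G0 lifts to the layer z and rapids to the start vertex, then G1 traces the edges. The cross-section shrinks linearly with z (the slice at the apex is degenerate and omitted).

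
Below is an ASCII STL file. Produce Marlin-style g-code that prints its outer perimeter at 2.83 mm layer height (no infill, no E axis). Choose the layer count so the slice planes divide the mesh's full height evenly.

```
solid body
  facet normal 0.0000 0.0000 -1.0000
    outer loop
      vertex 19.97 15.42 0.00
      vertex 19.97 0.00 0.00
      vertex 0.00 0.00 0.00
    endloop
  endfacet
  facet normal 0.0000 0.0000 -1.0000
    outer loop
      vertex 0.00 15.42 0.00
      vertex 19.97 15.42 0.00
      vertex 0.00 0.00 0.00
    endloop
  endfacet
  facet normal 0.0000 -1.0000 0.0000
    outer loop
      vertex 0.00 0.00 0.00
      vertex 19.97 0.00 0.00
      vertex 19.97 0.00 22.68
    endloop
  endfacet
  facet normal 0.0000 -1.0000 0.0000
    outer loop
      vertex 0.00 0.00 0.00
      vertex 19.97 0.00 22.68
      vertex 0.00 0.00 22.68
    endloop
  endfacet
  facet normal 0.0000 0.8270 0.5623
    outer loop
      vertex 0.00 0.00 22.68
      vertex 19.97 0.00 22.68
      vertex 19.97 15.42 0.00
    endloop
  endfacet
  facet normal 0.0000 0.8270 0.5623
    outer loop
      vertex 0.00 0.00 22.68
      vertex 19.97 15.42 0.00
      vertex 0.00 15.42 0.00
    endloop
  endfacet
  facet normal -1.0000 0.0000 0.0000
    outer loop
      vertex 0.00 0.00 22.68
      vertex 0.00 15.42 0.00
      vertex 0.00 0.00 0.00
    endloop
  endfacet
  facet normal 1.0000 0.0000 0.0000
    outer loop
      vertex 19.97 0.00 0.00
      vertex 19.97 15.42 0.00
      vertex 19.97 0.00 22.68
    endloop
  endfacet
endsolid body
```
; perimeter-only toolpath
G21 ; units = mm
G90 ; absolute positioning
G28 ; home
; layer 1
G0 Z2.83
G0 X0.00 Y0.00
G1 X19.97 Y0.00
G1 X19.97 Y13.49
G1 X0.00 Y13.49
G1 X0.00 Y0.00
; layer 2
G0 Z5.67
G0 X0.00 Y0.00
G1 X19.97 Y0.00
G1 X19.97 Y11.56
G1 X0.00 Y11.56
G1 X0.00 Y0.00
; layer 3
G0 Z8.50
G0 X0.00 Y0.00
G1 X19.97 Y0.00
G1 X19.97 Y9.64
G1 X0.00 Y9.64
G1 X0.00 Y0.00
; layer 4
G0 Z11.34
G0 X0.00 Y0.00
G1 X19.97 Y0.00
G1 X19.97 Y7.71
G1 X0.00 Y7.71
G1 X0.00 Y0.00
; layer 5
G0 Z14.18
G0 X0.00 Y0.00
G1 X19.97 Y0.00
G1 X19.97 Y5.78
G1 X0.00 Y5.78
G1 X0.00 Y0.00
; layer 6
G0 Z17.01
G0 X0.00 Y0.00
G1 X19.97 Y0.00
G1 X19.97 Y3.86
G1 X0.00 Y3.86
G1 X0.00 Y0.00
; layer 7
G0 Z19.84
G0 X0.00 Y0.00
G1 X19.97 Y0.00
G1 X19.97 Y1.93
G1 X0.00 Y1.93
G1 X0.00 Y0.00
M2 ; end

The solid is a wedge (ramp): 20 × 15.4 mm base, rising to 22.7 mm along the y=0 edge and sloping linearly to z=0 at y=15.4. Slicing at Δz = 2.83 mm — 8 equal slices spanning the solid's height, so layer i sits at z = i·h/8 — gives 7 non-empty perimeters. Each is a 4-segment closed polygon; G0 lifts to the layer z and rapids to the start vertex, then G1 traces the edges. The cross-section shrinks linearly with z (the slice at the apex is degenerate and omitted).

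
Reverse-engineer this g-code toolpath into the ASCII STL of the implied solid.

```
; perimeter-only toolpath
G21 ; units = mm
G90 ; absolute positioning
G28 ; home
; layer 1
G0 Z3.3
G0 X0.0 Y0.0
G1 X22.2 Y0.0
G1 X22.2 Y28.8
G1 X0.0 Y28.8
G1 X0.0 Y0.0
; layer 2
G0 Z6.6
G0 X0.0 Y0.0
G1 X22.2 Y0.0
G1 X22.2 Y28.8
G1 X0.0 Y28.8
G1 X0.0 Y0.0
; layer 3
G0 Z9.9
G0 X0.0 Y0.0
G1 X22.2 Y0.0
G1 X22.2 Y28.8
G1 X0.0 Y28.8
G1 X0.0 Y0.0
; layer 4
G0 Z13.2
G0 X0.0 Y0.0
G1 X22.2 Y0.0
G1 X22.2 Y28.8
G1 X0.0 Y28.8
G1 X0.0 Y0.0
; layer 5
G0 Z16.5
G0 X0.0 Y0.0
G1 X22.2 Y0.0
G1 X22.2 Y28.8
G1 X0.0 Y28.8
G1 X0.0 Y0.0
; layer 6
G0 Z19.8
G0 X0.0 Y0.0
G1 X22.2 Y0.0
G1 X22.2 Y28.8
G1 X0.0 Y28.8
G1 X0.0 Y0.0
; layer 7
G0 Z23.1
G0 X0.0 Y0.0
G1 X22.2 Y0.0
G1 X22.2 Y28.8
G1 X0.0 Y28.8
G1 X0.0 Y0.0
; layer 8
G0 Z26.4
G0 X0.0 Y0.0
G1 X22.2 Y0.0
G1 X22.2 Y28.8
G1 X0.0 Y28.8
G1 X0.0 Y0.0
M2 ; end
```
solid part
  facet normal 0.0000 0.0000 -1.0000
    outer loop
      vertex 22.2 28.8 0.0
      vertex 22.2 0.0 0.0
      vertex 0.0 0.0 0.0
    endloop
  endfacet
  facet normal 0.0000 0.0000 -1.0000
    outer loop
      vertex 0.0 28.8 0.0
      vertex 22.2 28.8 0.0
      vertex 0.0 0.0 0.0
    endloop
  endfacet
  facet normal 0.0000 0.0000 1.0000
    outer loop
      vertex 0.0 0.0 26.4
      vertex 22.2 0.0 26.4
      vertex 22.2 28.8 26.4
    endloop
  endfacet
  facet normal 0.0000 0.0000 1.0000
    outer loop
      vertex 0.0 0.0 26.4
      vertex 22.2 28.8 26.4
      vertex 0.0 28.8 26.4
    endloop
  endfacet
  facet normal 0.0000 -1.0000 0.0000
    outer loop
      vertex 0.0 0.0 0.0
      vertex 22.2 0.0 0.0
      vertex 22.2 0.0 26.4
    endloop
  endfacet
  facet normal 0.0000 -1.0000 0.0000
    outer loop
      vertex 0.0 0.0 0.0
      vertex 22.2 0.0 26.4
      vertex 0.0 0.0 26.4
    endloop
  endfacet
  facet normal 0.0000 1.0000 0.0000
    outer loop
      vertex 22.2 28.8 26.4
      vertex 22.2 28.8 0.0
      vertex 0.0 28.8 0.0
    endloop
  endfacet
  facet normal 0.0000 1.0000 0.0000
    outer loop
      vertex 0.0 28.8 26.4
      vertex 22.2 28.8 26.4
      vertex 0.0 28.8 0.0
    endloop
  endfacet
  facet normal -1.0000 0.0000 0.0000
    outer loop
      vertex 0.0 28.8 26.4
      vertex 0.0 28.8 0.0
      vertex 0.0 0.0 0.0
    endloop
  endfacet
  facet normal -1.0000 0.0000 0.0000
    outer loop
      vertex 0.0 0.0 26.4
      vertex 0.0 28.8 26.4
      vertex 0.0 0.0 0.0
    endloop
  endfacet
  facet normal 1.0000 0.0000 0.0000
    outer loop
      vertex 22.2 0.0 0.0
      vertex 22.2 28.8 0.0
      vertex 22.2 28.8 26.4
    endloop
  endfacet
  facet normal 1.0000 0.0000 0.0000
    outer loop
      vertex 22.2 0.0 0.0
      vertex 22.2 28.8 26.4
      vertex 22.2 0.0 26.4
    endloop
  endfacet
endsolid part

The G0 Z moves step by Δz≈3.3 mm. Every layer's G1 loop is the same polygon, so the solid is a straight extrusion of it from z=0 to z≈26.4. Closing with flat bottom and top caps and triangulating gives 12 facets — a rectangular box, roughly 22.2 × 28.8 mm footprint and 26.4 mm tall.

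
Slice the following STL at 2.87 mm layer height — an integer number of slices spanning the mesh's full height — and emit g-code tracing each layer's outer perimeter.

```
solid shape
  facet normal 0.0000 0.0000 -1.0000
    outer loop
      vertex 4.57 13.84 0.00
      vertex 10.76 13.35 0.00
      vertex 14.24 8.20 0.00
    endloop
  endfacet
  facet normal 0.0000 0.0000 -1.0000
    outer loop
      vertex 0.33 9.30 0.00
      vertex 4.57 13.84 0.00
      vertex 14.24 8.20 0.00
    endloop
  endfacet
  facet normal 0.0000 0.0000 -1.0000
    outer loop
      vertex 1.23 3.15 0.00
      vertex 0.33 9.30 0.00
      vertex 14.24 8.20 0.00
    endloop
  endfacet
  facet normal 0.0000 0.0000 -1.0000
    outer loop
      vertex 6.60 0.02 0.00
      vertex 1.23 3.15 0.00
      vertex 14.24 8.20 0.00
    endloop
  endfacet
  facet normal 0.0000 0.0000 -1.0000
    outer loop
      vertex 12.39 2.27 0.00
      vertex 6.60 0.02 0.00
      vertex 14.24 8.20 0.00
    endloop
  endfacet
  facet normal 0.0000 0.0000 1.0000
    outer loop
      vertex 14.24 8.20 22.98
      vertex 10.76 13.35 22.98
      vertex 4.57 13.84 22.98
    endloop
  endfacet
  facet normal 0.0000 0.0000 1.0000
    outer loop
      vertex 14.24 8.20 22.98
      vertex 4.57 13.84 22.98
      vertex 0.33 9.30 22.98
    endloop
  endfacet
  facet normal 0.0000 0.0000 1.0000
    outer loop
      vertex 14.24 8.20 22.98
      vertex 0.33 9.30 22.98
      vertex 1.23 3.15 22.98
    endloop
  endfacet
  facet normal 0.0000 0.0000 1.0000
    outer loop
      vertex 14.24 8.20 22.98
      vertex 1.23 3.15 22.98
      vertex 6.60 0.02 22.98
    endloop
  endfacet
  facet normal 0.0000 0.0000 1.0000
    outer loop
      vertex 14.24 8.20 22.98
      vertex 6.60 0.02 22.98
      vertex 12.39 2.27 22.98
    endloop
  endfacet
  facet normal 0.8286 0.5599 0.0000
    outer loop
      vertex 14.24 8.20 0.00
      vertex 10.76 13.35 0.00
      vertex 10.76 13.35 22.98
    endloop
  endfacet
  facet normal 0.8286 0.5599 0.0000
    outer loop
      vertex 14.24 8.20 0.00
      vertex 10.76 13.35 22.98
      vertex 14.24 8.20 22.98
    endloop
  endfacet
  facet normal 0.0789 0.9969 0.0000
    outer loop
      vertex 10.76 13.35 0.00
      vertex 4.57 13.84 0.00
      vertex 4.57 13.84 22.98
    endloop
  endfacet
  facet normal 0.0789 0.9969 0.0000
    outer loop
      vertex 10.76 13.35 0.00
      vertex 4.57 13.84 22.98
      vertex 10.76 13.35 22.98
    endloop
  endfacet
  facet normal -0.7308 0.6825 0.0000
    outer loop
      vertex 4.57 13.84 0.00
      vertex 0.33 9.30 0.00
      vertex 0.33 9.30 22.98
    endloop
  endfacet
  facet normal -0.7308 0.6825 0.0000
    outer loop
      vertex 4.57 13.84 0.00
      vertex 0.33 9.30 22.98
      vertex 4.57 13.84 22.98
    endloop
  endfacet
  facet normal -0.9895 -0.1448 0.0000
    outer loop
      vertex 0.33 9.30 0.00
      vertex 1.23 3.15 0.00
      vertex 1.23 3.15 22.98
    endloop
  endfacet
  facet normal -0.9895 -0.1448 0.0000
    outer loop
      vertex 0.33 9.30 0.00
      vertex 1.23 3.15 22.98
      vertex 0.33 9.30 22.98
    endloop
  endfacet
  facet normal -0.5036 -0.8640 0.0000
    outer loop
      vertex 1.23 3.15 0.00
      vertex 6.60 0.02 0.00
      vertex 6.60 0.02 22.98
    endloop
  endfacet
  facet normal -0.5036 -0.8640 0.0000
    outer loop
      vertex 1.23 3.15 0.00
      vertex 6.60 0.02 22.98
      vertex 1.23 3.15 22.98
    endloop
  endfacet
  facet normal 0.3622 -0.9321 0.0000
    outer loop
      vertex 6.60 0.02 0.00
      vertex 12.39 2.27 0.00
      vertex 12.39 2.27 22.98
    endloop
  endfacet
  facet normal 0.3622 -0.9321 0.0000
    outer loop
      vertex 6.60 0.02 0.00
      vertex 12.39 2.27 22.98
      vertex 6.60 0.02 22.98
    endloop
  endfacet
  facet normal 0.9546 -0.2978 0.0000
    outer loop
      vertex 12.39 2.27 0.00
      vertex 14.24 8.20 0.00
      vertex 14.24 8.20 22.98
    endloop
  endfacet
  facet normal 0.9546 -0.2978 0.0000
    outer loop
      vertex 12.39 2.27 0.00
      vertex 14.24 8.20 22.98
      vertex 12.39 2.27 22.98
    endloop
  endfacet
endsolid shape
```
; perimeter-only toolpath
G21 ; units = mm
G90 ; absolute positioning
G28 ; home
; layer 1
G0 Z2.87
G0 X14.24 Y8.20
G1 X10.76 Y13.35
G1 X4.57 Y13.84
G1 X0.33 Y9.30
G1 X1.23 Y3.15
G1 X6.60 Y0.02
G1 X12.39 Y2.27
G1 X14.24 Y8.20
; layer 2
G0 Z5.75
G0 X14.24 Y8.20
G1 X10.76 Y13.35
G1 X4.57 Y13.84
G1 X0.33 Y9.30
G1 X1.23 Y3.15
G1 X6.60 Y0.02
G1 X12.39 Y2.27
G1 X14.24 Y8.20
; layer 3
G0 Z8.62
G0 X14.24 Y8.20
G1 X10.76 Y13.35
G1 X4.57 Y13.84
G1 X0.33 Y9.30
G1 X1.23 Y3.15
G1 X6.60 Y0.02
G1 X12.39 Y2.27
G1 X14.24 Y8.20
; layer 4
G0 Z11.49
G0 X14.24 Y8.20
G1 X10.76 Y13.35
G1 X4.57 Y13.84
G1 X0.33 Y9.30
G1 X1.23 Y3.15
G1 X6.60 Y0.02
G1 X12.39 Y2.27
G1 X14.24 Y8.20
; layer 5
G0 Z14.36
G0 X14.24 Y8.20
G1 X10.76 Y13.35
G1 X4.57 Y13.84
G1 X0.33 Y9.30
G1 X1.23 Y3.15
G1 X6.60 Y0.02
G1 X12.39 Y2.27
G1 X14.24 Y8.20
; layer 6
G0 Z17.23
G0 X14.24 Y8.20
G1 X10.76 Y13.35
G1 X4.57 Y13.84
G1 X0.33 Y9.30
G1 X1.23 Y3.15
G1 X6.60 Y0.02
G1 X12.39 Y2.27
G1 X14.24 Y8.20
; layer 7
G0 Z20.11
G0 X14.24 Y8.20
G1 X10.76 Y13.35
G1 X4.57 Y13.84
G1 X0.33 Y9.30
G1 X1.23 Y3.15
G1 X6.60 Y0.02
G1 X12.39 Y2.27
G1 X14.24 Y8.20
; layer 8
G0 Z22.98
G0 X14.24 Y8.20
G1 X10.76 Y13.35
G1 X4.57 Y13.84
G1 X0.33 Y9.30
G1 X1.23 Y3.15
G1 X6.60 Y0.02
G1 X12.39 Y2.27
G1 X14.24 Y8.20
M2 ; end

The solid is a regular 7-sided prism (a cylinder approximated with 7 flat sides), circumscribed radius ≈ 7.16 mm, height ≈ 23 mm. Slicing at Δz = 2.87 mm — 8 equal slices spanning the solid's height, so layer i sits at z = i·h/8 — gives 8 non-empty perimeters. Each is a 7-segment closed polygon; G0 lifts to the layer z and rapids to the start vertex, then G1 traces the edges.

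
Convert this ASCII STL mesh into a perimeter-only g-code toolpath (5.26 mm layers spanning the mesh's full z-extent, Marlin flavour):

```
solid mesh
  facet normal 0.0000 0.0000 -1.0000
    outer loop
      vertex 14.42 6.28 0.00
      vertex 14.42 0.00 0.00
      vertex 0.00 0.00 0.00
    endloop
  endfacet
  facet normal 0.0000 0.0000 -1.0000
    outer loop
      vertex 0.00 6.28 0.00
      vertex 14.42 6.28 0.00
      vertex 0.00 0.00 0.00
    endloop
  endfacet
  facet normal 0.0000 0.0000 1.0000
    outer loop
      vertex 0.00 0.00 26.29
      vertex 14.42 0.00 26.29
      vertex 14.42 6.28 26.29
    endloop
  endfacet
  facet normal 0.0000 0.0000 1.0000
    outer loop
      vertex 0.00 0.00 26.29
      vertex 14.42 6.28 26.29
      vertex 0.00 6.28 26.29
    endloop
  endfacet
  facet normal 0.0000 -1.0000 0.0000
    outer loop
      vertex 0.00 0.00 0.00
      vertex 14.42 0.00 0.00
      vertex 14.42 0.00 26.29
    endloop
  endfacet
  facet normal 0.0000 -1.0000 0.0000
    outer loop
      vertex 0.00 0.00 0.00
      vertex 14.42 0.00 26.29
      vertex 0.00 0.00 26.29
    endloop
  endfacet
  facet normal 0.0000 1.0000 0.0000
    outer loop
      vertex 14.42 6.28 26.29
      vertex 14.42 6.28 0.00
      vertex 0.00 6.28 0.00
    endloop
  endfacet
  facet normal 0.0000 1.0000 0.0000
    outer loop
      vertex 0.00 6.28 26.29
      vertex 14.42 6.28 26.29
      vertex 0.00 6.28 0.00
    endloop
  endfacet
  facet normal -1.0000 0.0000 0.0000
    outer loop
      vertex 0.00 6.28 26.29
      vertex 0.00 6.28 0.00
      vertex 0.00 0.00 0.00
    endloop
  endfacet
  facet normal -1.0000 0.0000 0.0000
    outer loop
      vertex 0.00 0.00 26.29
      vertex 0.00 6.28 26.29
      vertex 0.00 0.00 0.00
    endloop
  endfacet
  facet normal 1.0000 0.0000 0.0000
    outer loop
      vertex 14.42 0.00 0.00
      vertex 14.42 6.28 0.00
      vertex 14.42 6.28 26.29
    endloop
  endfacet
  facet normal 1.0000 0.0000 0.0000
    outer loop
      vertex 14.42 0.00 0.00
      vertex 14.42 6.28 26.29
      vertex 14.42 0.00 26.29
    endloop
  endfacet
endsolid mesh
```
; perimeter-only toolpath
G21 ; units = mm
G90 ; absolute positioning
G28 ; home
; layer 1
G0 Z5.26
G0 X0.00 Y0.00
G1 X14.42 Y0.00
G1 X14.42 Y6.28
G1 X0.00 Y6.28
G1 X0.00 Y0.00
; layer 2
G0 Z10.52
G0 X0.00 Y0.00
G1 X14.42 Y0.00
G1 X14.42 Y6.28
G1 X0.00 Y6.28
G1 X0.00 Y0.00
; layer 3
G0 Z15.77
G0 X0.00 Y0.00
G1 X14.42 Y0.00
G1 X14.42 Y6.28
G1 X0.00 Y6.28
G1 X0.00 Y0.00
; layer 4
G0 Z21.03
G0 X0.00 Y0.00
G1 X14.42 Y0.00
G1 X14.42 Y6.28
G1 X0.00 Y6.28
G1 X0.00 Y0.00
; layer 5
G0 Z26.29
G0 X0.00 Y0.00
G1 X14.42 Y0.00
G1 X14.42 Y6.28
G1 X0.00 Y6.28
G1 X0.00 Y0.00
M2 ; end

The solid is a rectangular box, roughly 14.4 × 6.28 mm footprint and 26.3 mm tall. Slicing at Δz = 5.26 mm — 5 equal slices spanning the solid's height, so layer i sits at z = i·h/5 — gives 5 non-empty perimeters. Each is a 4-segment closed polygon; G0 lifts to the layer z and rapids to the start vertex, then G1 traces the edges.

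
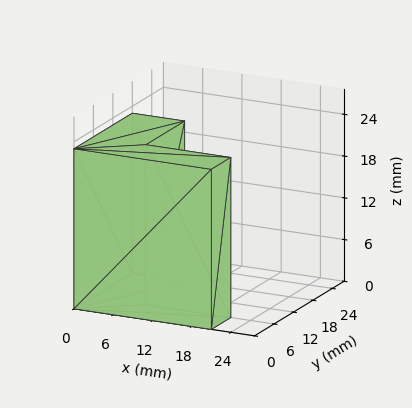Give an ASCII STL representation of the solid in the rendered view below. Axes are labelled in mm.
Reading the render: the shape is an L-shaped prism: outer 21 × 18 mm, arm thicknesses ≈ 6 mm (horizontal) and 8 mm (vertical), extruded 23 mm in z (dimensions read to the nearest mm from the axis ticks). For the STL, each face is triangulated and given an outward normal.

solid part
  facet normal 0.0000 0.0000 -1.0000
    outer loop
      vertex 21.00 6.00 0.00
      vertex 21.00 0.00 0.00
      vertex 0.00 0.00 0.00
    endloop
  endfacet
  facet normal 0.0000 0.0000 -1.0000
    outer loop
      vertex 8.00 6.00 0.00
      vertex 21.00 6.00 0.00
      vertex 0.00 0.00 0.00
    endloop
  endfacet
  facet normal 0.0000 0.0000 -1.0000
    outer loop
      vertex 8.00 18.00 0.00
      vertex 8.00 6.00 0.00
      vertex 0.00 0.00 0.00
    endloop
  endfacet
  facet normal 0.0000 0.0000 -1.0000
    outer loop
      vertex 0.00 18.00 0.00
      vertex 8.00 18.00 0.00
      vertex 0.00 0.00 0.00
    endloop
  endfacet
  facet normal 0.0000 0.0000 1.0000
    outer loop
      vertex 0.00 0.00 23.00
      vertex 21.00 0.00 23.00
      vertex 21.00 6.00 23.00
    endloop
  endfacet
  facet normal 0.0000 0.0000 1.0000
    outer loop
      vertex 0.00 0.00 23.00
      vertex 21.00 6.00 23.00
      vertex 8.00 6.00 23.00
    endloop
  endfacet
  facet normal 0.0000 0.0000 1.0000
    outer loop
      vertex 0.00 0.00 23.00
      vertex 8.00 6.00 23.00
      vertex 8.00 18.00 23.00
    endloop
  endfacet
  facet normal 0.0000 0.0000 1.0000
    outer loop
      vertex 0.00 0.00 23.00
      vertex 8.00 18.00 23.00
      vertex 0.00 18.00 23.00
    endloop
  endfacet
  facet normal 0.0000 -1.0000 0.0000
    outer loop
      vertex 0.00 0.00 0.00
      vertex 21.00 0.00 0.00
      vertex 21.00 0.00 23.00
    endloop
  endfacet
  facet normal 0.0000 -1.0000 0.0000
    outer loop
      vertex 0.00 0.00 0.00
      vertex 21.00 0.00 23.00
      vertex 0.00 0.00 23.00
    endloop
  endfacet
  facet normal 1.0000 0.0000 0.0000
    outer loop
      vertex 21.00 0.00 0.00
      vertex 21.00 6.00 0.00
      vertex 21.00 6.00 23.00
    endloop
  endfacet
  facet normal 1.0000 0.0000 0.0000
    outer loop
      vertex 21.00 0.00 0.00
      vertex 21.00 6.00 23.00
      vertex 21.00 0.00 23.00
    endloop
  endfacet
  facet normal 0.0000 1.0000 0.0000
    outer loop
      vertex 21.00 6.00 0.00
      vertex 8.00 6.00 0.00
      vertex 8.00 6.00 23.00
    endloop
  endfacet
  facet normal 0.0000 1.0000 0.0000
    outer loop
      vertex 21.00 6.00 0.00
      vertex 8.00 6.00 23.00
      vertex 21.00 6.00 23.00
    endloop
  endfacet
  facet normal 1.0000 0.0000 0.0000
    outer loop
      vertex 8.00 6.00 0.00
      vertex 8.00 18.00 0.00
      vertex 8.00 18.00 23.00
    endloop
  endfacet
  facet normal 1.0000 0.0000 0.0000
    outer loop
      vertex 8.00 6.00 0.00
      vertex 8.00 18.00 23.00
      vertex 8.00 6.00 23.00
    endloop
  endfacet
  facet normal 0.0000 1.0000 0.0000
    outer loop
      vertex 8.00 18.00 0.00
      vertex 0.00 18.00 0.00
      vertex 0.00 18.00 23.00
    endloop
  endfacet
  facet normal 0.0000 1.0000 0.0000
    outer loop
      vertex 8.00 18.00 0.00
      vertex 0.00 18.00 23.00
      vertex 8.00 18.00 23.00
    endloop
  endfacet
  facet normal -1.0000 0.0000 0.0000
    outer loop
      vertex 0.00 18.00 0.00
      vertex 0.00 0.00 0.00
      vertex 0.00 0.00 23.00
    endloop
  endfacet
  facet normal -1.0000 0.0000 0.0000
    outer loop
      vertex 0.00 18.00 0.00
      vertex 0.00 0.00 23.00
      vertex 0.00 18.00 23.00
    endloop
  endfacet
endsolid part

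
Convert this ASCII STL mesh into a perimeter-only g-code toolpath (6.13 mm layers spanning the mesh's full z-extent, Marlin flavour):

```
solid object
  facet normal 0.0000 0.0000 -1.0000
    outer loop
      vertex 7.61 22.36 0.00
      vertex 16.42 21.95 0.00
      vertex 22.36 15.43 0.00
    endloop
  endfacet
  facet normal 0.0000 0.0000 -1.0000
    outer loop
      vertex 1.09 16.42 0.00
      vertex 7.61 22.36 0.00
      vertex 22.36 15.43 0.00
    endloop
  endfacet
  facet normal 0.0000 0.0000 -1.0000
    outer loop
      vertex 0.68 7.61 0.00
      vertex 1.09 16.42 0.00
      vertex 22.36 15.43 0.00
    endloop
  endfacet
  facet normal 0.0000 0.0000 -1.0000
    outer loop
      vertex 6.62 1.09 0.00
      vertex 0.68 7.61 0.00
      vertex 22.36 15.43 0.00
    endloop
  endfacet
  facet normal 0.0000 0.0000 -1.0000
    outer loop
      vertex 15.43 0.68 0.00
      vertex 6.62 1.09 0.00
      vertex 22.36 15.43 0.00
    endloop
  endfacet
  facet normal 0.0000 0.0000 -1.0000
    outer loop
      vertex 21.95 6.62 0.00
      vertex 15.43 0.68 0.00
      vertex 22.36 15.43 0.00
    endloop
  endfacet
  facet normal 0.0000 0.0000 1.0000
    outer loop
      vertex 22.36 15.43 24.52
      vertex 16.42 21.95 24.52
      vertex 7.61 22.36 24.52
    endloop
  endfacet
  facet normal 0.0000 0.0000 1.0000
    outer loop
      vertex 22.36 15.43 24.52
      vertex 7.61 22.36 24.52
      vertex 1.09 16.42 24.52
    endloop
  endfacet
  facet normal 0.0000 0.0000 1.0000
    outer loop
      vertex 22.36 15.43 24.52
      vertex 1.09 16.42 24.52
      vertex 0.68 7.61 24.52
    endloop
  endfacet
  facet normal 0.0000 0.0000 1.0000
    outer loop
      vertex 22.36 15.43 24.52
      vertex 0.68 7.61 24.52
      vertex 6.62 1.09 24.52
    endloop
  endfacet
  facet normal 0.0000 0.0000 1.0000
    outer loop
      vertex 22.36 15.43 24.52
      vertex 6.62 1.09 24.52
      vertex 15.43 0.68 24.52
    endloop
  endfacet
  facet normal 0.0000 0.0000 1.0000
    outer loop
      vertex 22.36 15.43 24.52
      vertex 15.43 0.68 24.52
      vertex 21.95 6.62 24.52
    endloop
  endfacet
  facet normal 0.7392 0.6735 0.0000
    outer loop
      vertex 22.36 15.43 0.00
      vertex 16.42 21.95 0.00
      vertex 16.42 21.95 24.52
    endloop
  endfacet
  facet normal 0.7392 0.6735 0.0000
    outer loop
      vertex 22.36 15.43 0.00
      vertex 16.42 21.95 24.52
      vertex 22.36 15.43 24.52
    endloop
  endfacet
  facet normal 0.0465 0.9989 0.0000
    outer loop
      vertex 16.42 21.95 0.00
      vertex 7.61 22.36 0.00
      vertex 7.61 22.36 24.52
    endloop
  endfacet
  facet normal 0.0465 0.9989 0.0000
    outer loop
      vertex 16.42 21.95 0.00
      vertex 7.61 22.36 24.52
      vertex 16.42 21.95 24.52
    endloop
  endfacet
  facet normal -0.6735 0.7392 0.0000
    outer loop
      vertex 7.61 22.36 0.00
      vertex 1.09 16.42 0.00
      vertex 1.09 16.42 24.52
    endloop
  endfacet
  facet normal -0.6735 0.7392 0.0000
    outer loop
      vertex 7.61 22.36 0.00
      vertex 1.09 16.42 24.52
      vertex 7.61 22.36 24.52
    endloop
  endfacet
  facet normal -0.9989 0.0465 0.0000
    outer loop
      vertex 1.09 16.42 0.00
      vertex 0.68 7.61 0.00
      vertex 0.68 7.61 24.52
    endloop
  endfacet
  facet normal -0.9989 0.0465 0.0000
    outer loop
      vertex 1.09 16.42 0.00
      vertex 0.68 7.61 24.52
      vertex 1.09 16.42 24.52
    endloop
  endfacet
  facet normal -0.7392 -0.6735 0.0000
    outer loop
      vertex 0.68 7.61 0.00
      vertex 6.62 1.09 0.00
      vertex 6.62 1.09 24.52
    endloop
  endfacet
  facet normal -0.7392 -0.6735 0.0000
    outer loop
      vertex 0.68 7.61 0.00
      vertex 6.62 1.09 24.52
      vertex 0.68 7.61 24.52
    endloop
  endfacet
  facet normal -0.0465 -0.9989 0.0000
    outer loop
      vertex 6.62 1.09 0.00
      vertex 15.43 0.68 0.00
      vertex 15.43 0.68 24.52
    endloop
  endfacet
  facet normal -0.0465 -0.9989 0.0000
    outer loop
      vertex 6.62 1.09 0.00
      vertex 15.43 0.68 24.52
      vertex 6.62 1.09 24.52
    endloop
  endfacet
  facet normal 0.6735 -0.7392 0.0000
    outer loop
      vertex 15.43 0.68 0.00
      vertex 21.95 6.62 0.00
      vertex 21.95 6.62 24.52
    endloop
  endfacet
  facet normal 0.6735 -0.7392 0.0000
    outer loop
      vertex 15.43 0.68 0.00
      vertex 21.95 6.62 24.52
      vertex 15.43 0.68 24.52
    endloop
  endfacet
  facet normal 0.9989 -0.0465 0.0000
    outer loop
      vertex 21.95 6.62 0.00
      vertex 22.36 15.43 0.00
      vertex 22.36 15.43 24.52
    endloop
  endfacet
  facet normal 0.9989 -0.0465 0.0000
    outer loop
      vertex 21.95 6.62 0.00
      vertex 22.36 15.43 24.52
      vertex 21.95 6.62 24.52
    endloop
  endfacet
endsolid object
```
; perimeter-only toolpath
G21 ; units = mm
G90 ; absolute positioning
G28 ; home
; layer 1
G0 Z6.13
G0 X22.36 Y15.43
G1 X16.42 Y21.95
G1 X7.61 Y22.36
G1 X1.09 Y16.42
G1 X0.68 Y7.61
G1 X6.62 Y1.09
G1 X15.43 Y0.68
G1 X21.95 Y6.62
G1 X22.36 Y15.43
; layer 2
G0 Z12.26
G0 X22.36 Y15.43
G1 X16.42 Y21.95
G1 X7.61 Y22.36
G1 X1.09 Y16.42
G1 X0.68 Y7.61
G1 X6.62 Y1.09
G1 X15.43 Y0.68
G1 X21.95 Y6.62
G1 X22.36 Y15.43
; layer 3
G0 Z18.39
G0 X22.36 Y15.43
G1 X16.42 Y21.95
G1 X7.61 Y22.36
G1 X1.09 Y16.42
G1 X0.68 Y7.61
G1 X6.62 Y1.09
G1 X15.43 Y0.68
G1 X21.95 Y6.62
G1 X22.36 Y15.43
; layer 4
G0 Z24.52
G0 X22.36 Y15.43
G1 X16.42 Y21.95
G1 X7.61 Y22.36
G1 X1.09 Y16.42
G1 X0.68 Y7.61
G1 X6.62 Y1.09
G1 X15.43 Y0.68
G1 X21.95 Y6.62
G1 X22.36 Y15.43
M2 ; end

The solid is a regular 8-sided prism (a cylinder approximated with 8 flat sides), circumscribed radius ≈ 11.5 mm, height ≈ 24.5 mm. Slicing at Δz = 6.13 mm — 4 equal slices spanning the solid's height, so layer i sits at z = i·h/4 — gives 4 non-empty perimeters. Each is a 8-segment closed polygon; G0 lifts to the layer z and rapids to the start vertex, then G1 traces the edges.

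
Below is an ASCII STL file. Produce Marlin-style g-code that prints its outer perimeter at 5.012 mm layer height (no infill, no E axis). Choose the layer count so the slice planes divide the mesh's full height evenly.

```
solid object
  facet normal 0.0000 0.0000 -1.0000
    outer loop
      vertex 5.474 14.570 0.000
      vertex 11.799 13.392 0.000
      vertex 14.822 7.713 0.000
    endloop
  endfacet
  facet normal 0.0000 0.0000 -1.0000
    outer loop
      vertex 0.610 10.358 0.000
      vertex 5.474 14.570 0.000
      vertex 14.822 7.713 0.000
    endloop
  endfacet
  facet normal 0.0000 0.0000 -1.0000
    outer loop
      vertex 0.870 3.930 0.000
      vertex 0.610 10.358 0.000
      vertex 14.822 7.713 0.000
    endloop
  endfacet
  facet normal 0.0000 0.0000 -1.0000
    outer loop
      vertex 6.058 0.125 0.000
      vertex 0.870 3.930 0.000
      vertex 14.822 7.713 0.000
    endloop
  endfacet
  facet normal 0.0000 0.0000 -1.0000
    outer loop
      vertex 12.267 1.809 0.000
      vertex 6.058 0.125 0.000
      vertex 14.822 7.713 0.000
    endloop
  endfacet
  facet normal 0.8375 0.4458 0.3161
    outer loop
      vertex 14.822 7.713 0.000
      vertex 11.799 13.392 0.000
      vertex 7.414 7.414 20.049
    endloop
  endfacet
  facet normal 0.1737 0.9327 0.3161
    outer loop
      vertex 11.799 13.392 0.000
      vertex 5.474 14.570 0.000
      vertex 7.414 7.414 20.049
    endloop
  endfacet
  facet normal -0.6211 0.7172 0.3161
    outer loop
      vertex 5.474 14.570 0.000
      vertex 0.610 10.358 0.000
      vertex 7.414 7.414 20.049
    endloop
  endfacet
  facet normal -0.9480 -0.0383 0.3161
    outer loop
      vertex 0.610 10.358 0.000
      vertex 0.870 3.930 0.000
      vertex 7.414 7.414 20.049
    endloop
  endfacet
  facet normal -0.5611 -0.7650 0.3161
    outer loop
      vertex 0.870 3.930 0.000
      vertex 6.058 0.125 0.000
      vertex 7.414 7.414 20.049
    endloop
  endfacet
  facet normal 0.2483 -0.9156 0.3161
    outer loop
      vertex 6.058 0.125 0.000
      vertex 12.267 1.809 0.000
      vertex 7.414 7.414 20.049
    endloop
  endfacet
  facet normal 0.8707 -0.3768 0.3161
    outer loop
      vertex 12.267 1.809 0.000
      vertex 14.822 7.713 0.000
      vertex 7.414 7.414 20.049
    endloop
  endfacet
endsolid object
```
; perimeter-only toolpath
G21 ; units = mm
G90 ; absolute positioning
G28 ; home
; layer 1
G0 Z5.012
G0 X12.970 Y7.638
G1 X10.703 Y11.898
G1 X5.959 Y12.781
G1 X2.311 Y9.622
G1 X2.506 Y4.801
G1 X6.397 Y1.947
G1 X11.054 Y3.210
G1 X12.970 Y7.638
; layer 2
G0 Z10.024
G0 X11.118 Y7.563
G1 X9.607 Y10.403
G1 X6.444 Y10.992
G1 X4.012 Y8.886
G1 X4.142 Y5.672
G1 X6.736 Y3.769
G1 X9.840 Y4.611
G1 X11.118 Y7.563
; layer 3
G0 Z15.037
G0 X9.266 Y7.489
G1 X8.510 Y8.909
G1 X6.929 Y9.203
G1 X5.713 Y8.150
G1 X5.778 Y6.543
G1 X7.075 Y5.592
G1 X8.627 Y6.013
G1 X9.266 Y7.489
M2 ; end

The solid is a regular 7-sided pyramid, base circumscribed radius ≈ 7.41 mm, apex at z ≈ 20 mm. Slicing at Δz = 5.012 mm — 4 equal slices spanning the solid's height, so layer i sits at z = i·h/4 — gives 3 non-empty perimeters. Each is a 7-segment closed polygon; G0 lifts to the layer z and rapids to the start vertex, then G1 traces the edges. The cross-section shrinks linearly with z (the slice at the apex is degenerate and omitted).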